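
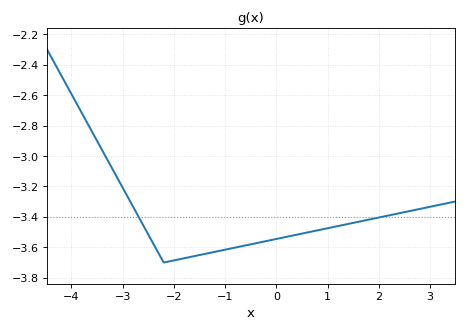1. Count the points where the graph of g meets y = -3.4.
2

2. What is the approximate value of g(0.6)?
-3.5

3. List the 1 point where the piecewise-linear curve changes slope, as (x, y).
(-2.2, -3.7)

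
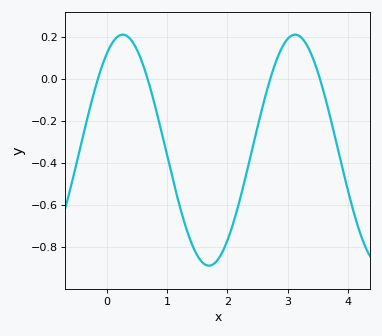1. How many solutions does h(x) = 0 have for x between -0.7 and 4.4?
4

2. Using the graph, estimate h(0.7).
-0.019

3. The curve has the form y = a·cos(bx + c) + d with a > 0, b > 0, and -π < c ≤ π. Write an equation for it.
y = 0.55cos(2.2x - 0.592) - 0.34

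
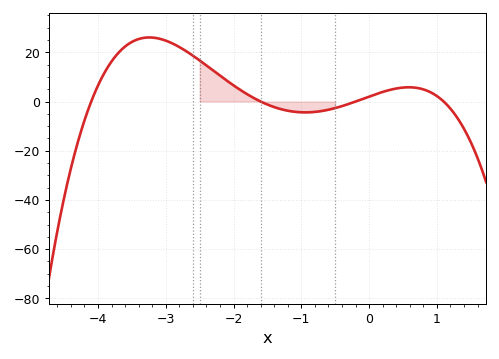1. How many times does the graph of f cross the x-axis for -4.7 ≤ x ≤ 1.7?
4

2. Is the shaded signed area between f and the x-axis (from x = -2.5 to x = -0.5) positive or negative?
positive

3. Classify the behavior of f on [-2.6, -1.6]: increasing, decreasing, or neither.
decreasing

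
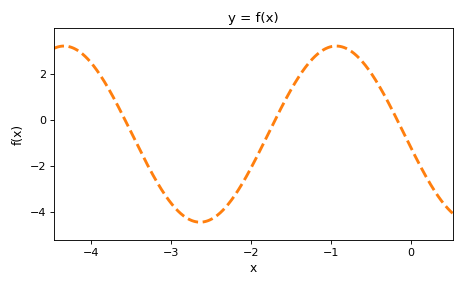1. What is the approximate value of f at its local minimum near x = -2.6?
-4.4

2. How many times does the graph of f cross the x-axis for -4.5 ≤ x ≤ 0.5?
3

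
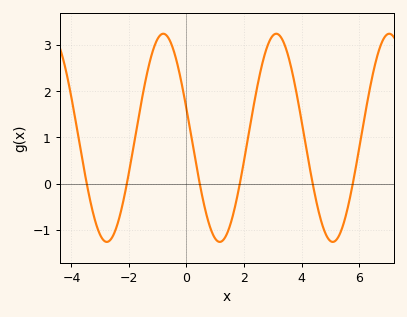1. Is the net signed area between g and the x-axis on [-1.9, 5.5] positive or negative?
positive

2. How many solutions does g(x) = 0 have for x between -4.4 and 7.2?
6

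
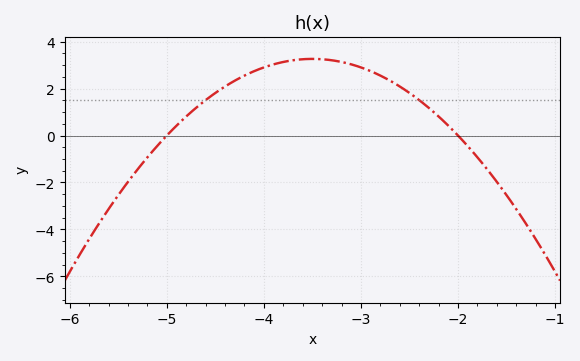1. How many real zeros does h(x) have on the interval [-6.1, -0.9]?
2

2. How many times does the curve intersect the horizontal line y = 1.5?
2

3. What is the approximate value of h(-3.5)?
3.26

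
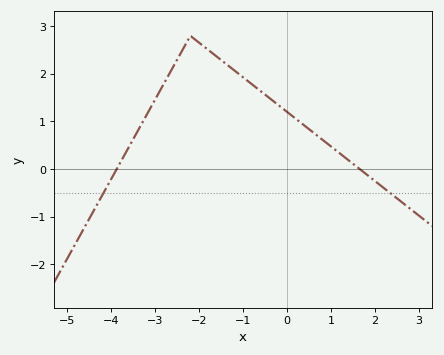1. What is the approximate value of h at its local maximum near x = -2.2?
2.8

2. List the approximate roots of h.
-3.8, 1.6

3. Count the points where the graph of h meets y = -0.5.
2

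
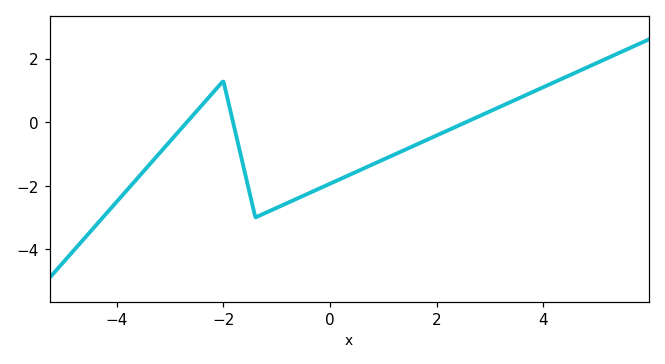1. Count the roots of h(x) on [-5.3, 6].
3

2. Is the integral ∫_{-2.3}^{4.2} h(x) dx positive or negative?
negative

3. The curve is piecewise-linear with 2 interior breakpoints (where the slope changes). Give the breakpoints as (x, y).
(-2, 1.3); (-1.4, -3)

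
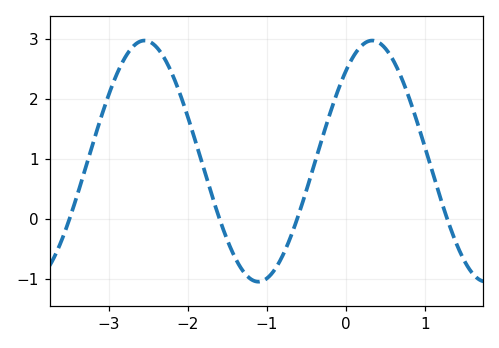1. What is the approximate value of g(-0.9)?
-0.8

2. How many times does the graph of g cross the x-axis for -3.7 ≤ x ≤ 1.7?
4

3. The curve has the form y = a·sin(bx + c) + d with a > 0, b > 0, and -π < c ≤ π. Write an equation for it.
y = 2.01sin(2.2x + 0.84) + 0.96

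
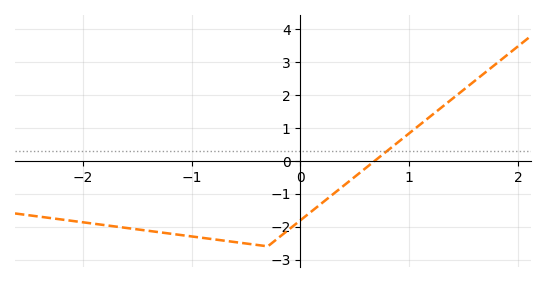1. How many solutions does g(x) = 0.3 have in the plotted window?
1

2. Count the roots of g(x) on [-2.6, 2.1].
1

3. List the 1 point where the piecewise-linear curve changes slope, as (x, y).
(-0.3, -2.6)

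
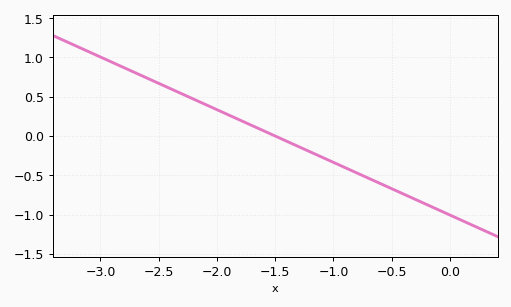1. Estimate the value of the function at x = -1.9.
0.268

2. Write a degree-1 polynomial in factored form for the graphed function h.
y = -0.67(x + 1.5)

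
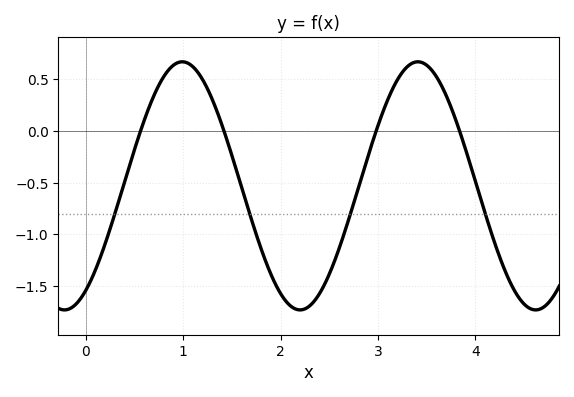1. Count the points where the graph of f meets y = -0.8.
4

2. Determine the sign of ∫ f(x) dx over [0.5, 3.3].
negative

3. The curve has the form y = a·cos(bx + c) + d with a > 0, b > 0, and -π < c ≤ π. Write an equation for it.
y = 1.2cos(2.6x - 2.58) - 0.53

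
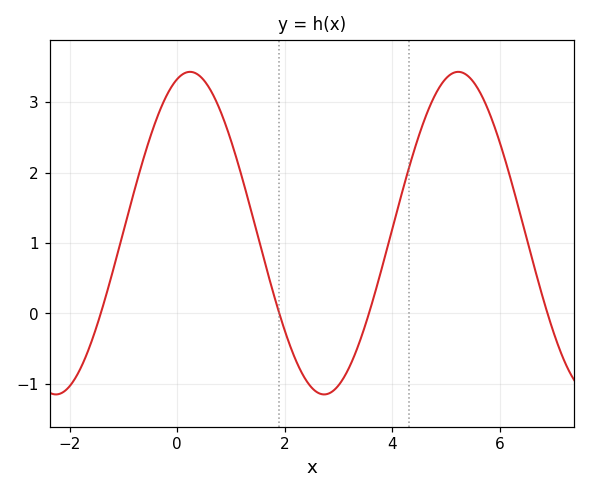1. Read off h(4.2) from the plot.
1.77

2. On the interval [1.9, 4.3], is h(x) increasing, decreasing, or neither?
neither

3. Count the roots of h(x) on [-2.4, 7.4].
4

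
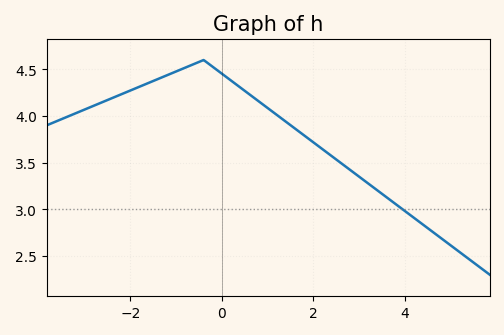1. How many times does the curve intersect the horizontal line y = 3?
1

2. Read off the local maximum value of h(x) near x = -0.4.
4.6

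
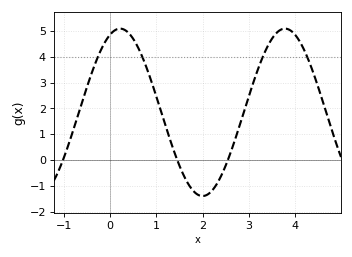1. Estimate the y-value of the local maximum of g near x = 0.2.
5.1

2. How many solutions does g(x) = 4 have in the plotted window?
4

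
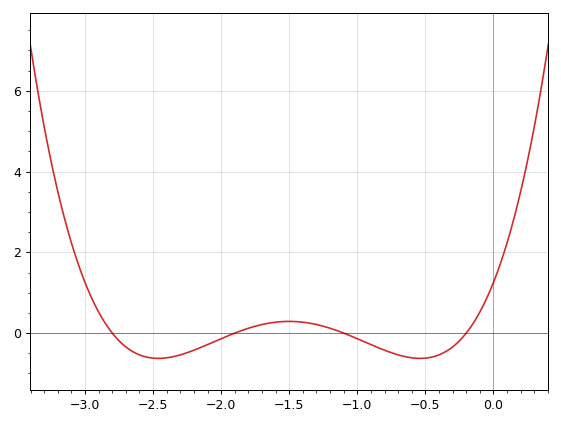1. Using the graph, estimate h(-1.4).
0.27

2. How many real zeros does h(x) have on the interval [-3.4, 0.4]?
4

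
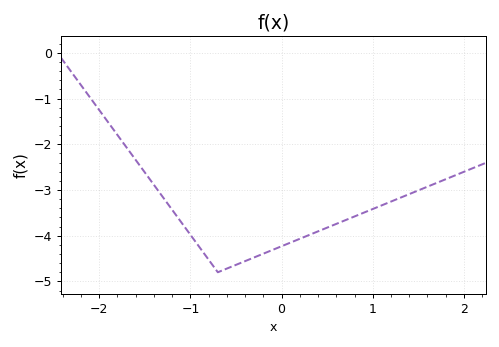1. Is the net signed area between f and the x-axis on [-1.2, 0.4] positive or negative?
negative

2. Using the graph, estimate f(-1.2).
-3.44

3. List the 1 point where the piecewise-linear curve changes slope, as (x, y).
(-0.7, -4.8)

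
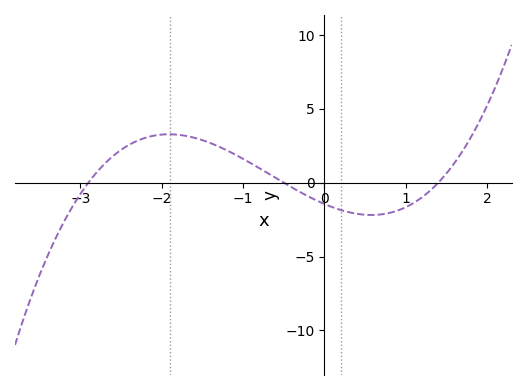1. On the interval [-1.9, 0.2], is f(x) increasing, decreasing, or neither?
decreasing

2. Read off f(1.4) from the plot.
0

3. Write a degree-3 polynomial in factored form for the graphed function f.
y = 0.71(x + 2.9)(x + 0.5)(x - 1.4)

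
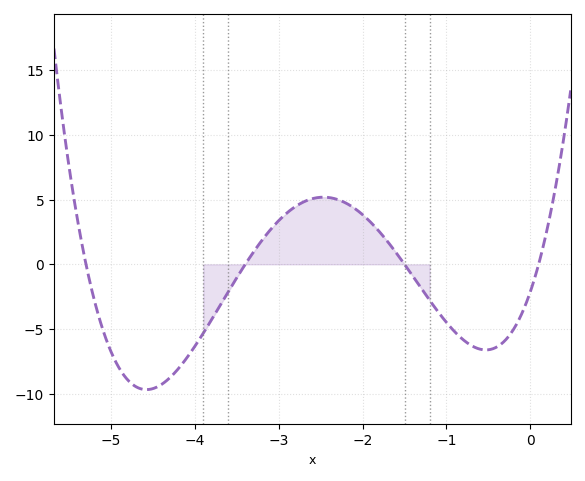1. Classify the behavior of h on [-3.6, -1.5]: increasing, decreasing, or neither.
neither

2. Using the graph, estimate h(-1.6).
1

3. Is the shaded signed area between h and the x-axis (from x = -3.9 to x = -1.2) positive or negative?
positive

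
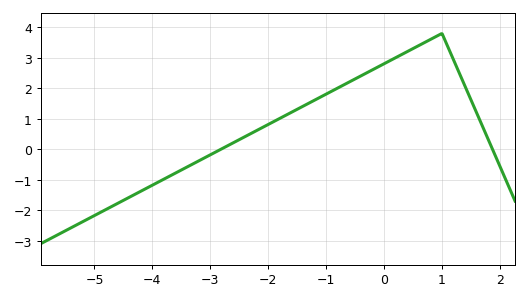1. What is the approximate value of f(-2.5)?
0.3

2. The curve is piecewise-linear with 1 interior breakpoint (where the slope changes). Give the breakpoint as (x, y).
(1, 3.8)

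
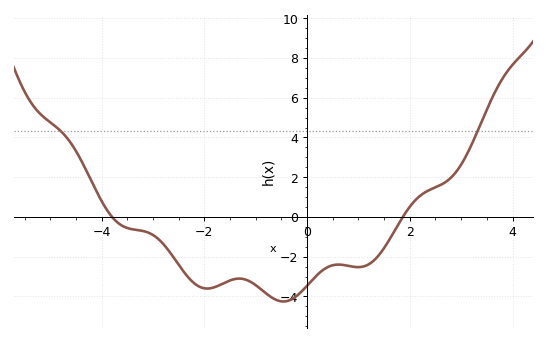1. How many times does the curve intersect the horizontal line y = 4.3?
2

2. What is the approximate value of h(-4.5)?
3.4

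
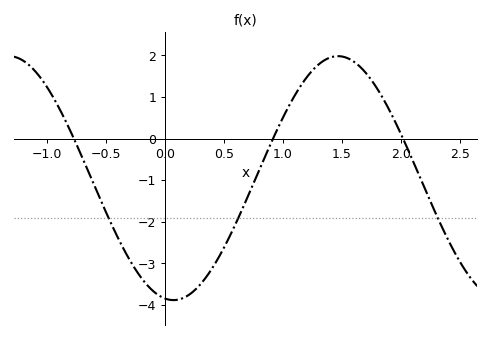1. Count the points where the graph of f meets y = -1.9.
3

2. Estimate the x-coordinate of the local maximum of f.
1.47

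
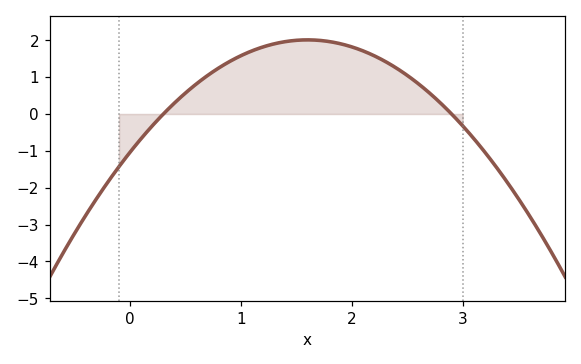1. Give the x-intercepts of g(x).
0.3, 2.9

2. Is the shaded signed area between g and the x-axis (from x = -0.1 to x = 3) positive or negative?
positive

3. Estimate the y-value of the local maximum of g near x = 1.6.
2.01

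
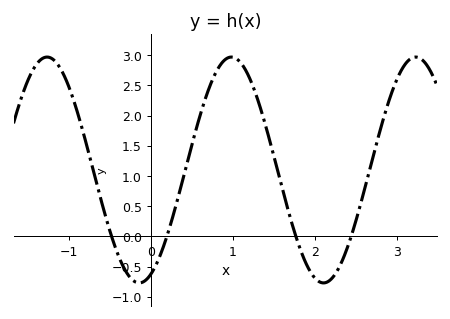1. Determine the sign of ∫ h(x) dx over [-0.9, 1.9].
positive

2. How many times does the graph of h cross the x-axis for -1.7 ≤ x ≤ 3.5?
4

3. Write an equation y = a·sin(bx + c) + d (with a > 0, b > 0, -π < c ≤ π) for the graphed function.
y = 1.87sin(2.8x - 1.2) + 1.1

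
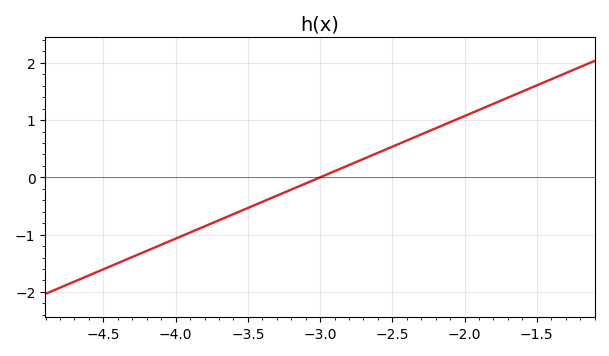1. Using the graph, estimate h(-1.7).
1.4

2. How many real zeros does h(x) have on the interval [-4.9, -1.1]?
1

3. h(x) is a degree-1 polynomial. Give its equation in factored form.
y = 1.07(x + 3)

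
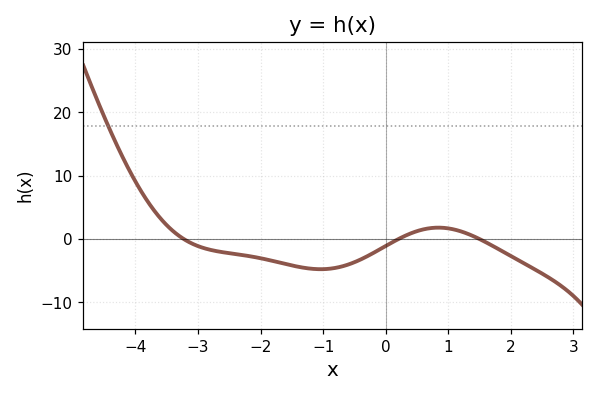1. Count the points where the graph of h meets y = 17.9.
1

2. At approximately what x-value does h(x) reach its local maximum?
0.8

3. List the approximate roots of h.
-3.2, 0.2, 1.6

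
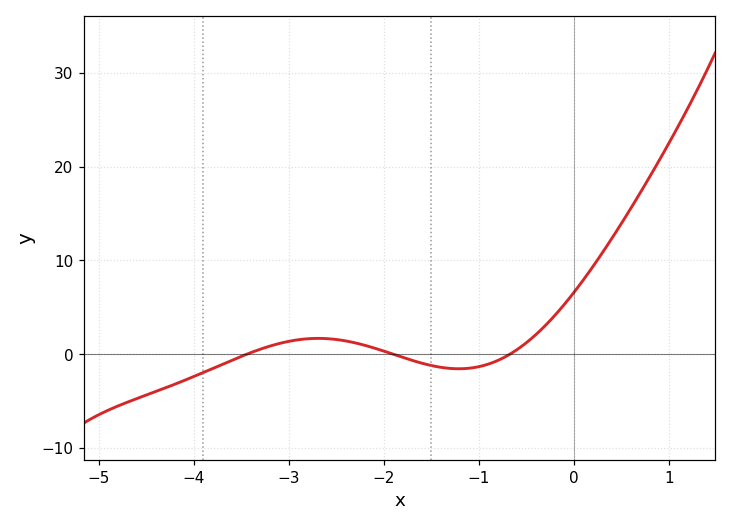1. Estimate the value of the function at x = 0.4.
12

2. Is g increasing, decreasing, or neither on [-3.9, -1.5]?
neither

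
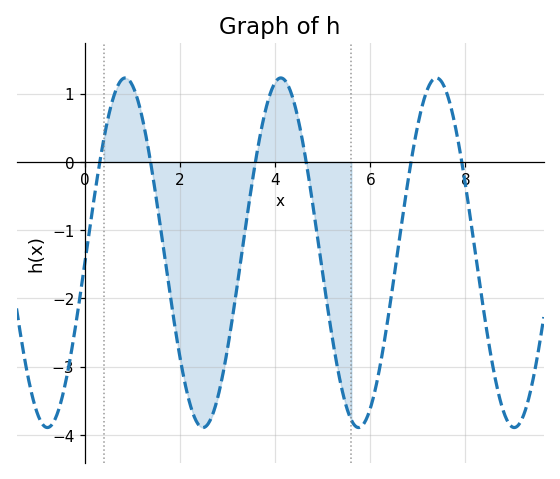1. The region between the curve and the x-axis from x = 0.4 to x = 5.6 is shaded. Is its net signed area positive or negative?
negative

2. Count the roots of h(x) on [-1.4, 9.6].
6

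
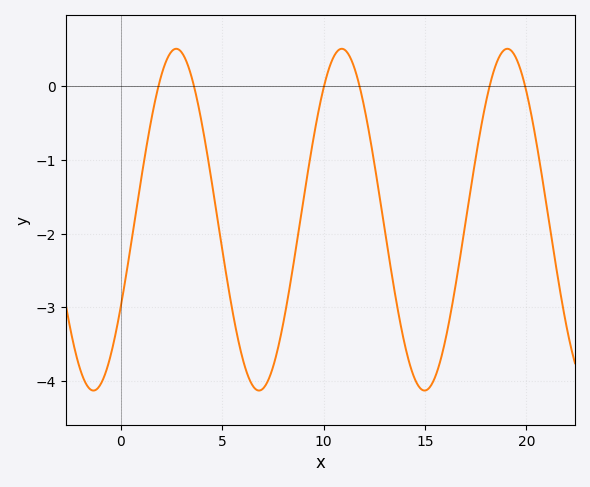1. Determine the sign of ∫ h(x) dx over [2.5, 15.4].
negative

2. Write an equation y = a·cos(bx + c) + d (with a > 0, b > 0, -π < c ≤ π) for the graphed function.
y = 2.32cos(0.77x - 2.11) - 1.81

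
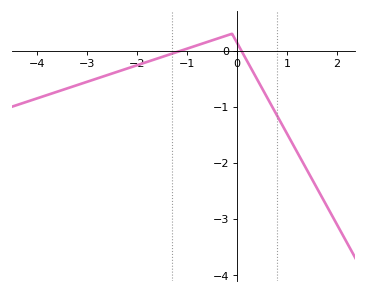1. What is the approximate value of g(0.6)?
-0.833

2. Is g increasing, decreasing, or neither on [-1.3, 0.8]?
neither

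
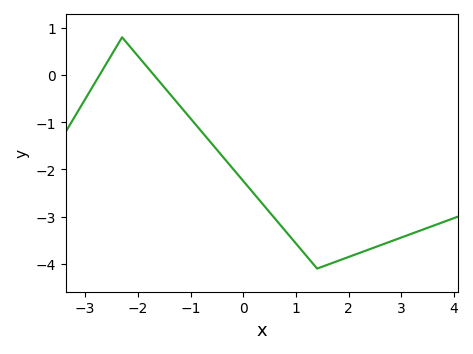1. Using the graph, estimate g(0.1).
-2.4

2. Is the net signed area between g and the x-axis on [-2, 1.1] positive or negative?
negative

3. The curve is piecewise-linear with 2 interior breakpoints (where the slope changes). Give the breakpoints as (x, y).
(-2.3, 0.8); (1.4, -4.1)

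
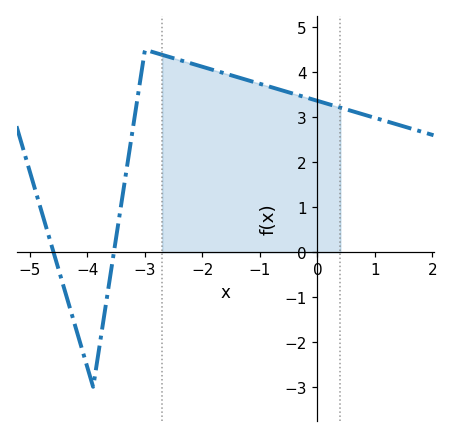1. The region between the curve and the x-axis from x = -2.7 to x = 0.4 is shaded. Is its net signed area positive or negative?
positive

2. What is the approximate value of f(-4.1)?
-2.1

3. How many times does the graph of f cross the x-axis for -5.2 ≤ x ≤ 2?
2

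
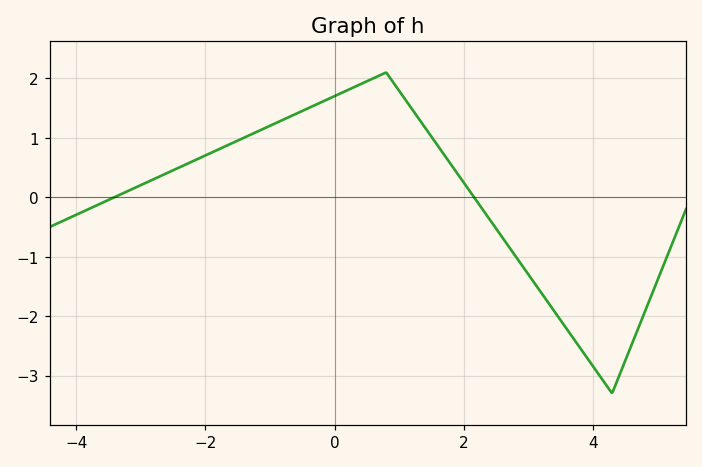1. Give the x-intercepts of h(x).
-3.4, 2.2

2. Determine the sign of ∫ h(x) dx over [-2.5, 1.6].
positive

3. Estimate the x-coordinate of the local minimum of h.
4.2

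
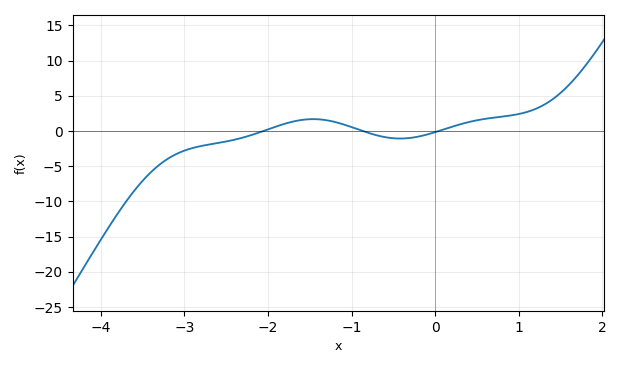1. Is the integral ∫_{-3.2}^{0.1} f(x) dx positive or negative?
negative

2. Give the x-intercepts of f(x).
-2.05, -0.867, 0.045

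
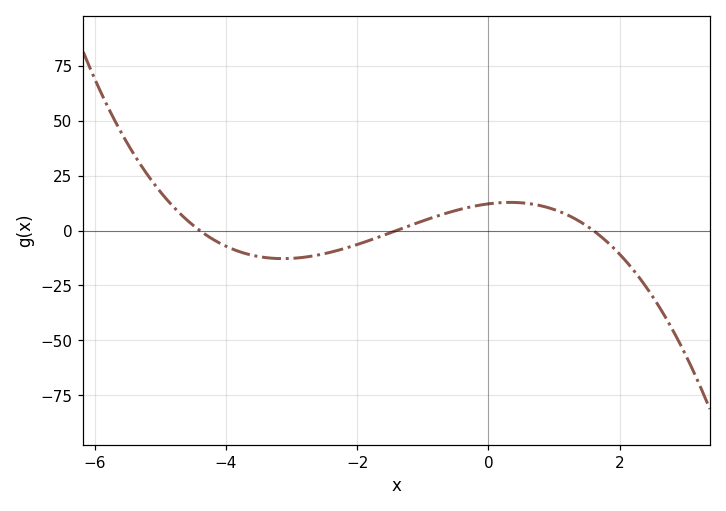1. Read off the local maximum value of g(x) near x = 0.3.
12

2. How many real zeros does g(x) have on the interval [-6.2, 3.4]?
3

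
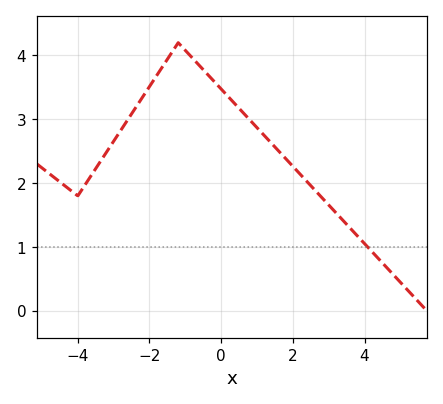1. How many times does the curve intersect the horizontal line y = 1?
1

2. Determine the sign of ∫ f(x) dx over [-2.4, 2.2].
positive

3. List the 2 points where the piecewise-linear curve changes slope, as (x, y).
(-4, 1.8); (-1.2, 4.2)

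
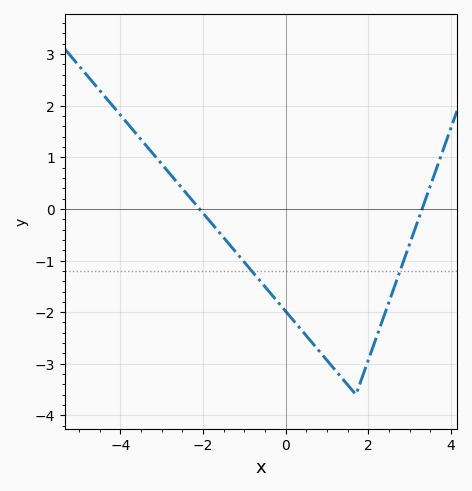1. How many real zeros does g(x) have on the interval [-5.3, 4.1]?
2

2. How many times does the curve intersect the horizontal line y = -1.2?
2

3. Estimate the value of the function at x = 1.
-2.9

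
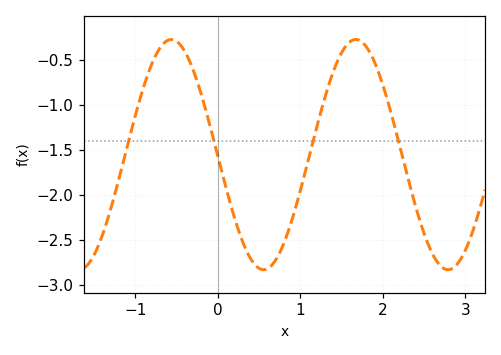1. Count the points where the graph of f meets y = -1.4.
4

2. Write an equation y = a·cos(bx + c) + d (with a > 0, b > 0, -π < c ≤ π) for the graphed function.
y = 1.28cos(2.81x + 1.58) - 1.55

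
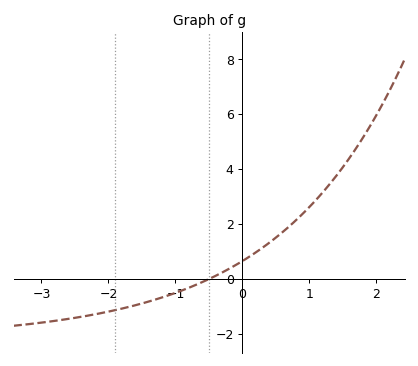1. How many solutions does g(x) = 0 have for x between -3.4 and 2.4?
1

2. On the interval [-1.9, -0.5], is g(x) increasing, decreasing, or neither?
increasing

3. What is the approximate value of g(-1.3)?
-0.8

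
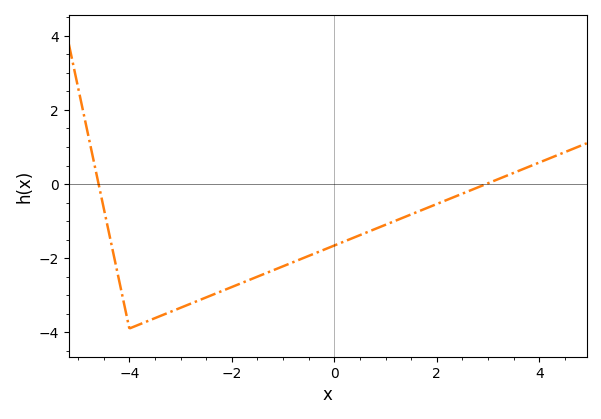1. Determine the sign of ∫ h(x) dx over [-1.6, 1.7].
negative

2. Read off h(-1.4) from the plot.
-2.44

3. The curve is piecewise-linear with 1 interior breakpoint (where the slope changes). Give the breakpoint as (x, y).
(-4, -3.9)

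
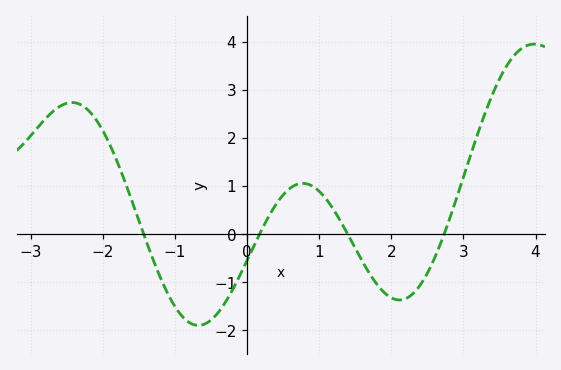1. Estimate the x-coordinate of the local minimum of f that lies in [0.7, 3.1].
2.1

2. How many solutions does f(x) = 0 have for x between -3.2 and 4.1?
4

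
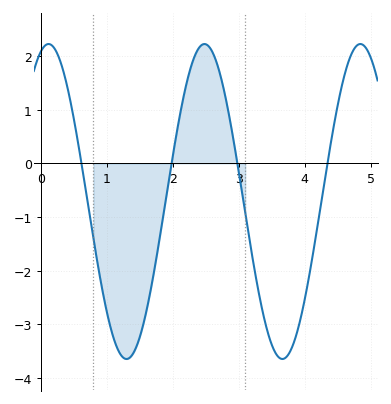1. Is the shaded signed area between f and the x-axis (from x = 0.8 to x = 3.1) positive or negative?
negative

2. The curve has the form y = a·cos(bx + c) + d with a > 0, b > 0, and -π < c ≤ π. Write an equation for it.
y = 2.94cos(2.7x - 0.32) - 0.71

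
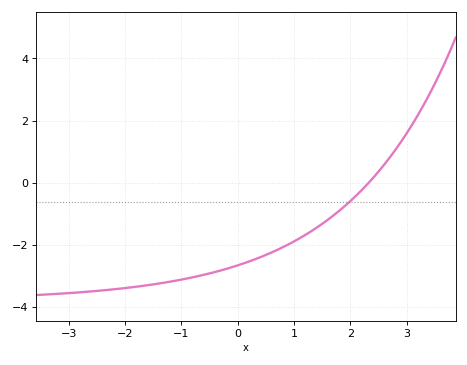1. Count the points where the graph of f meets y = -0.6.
1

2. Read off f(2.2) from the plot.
-0.233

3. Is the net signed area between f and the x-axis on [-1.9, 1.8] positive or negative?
negative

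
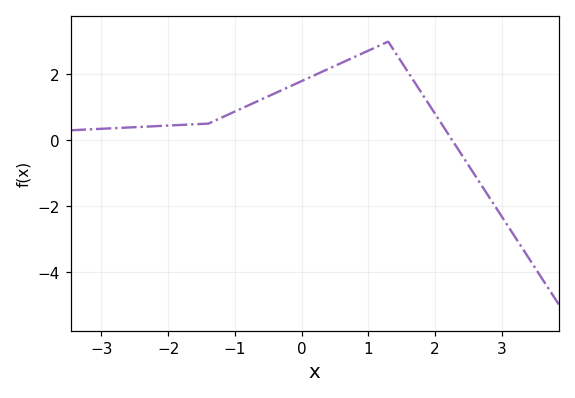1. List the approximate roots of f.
2.26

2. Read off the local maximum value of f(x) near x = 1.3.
3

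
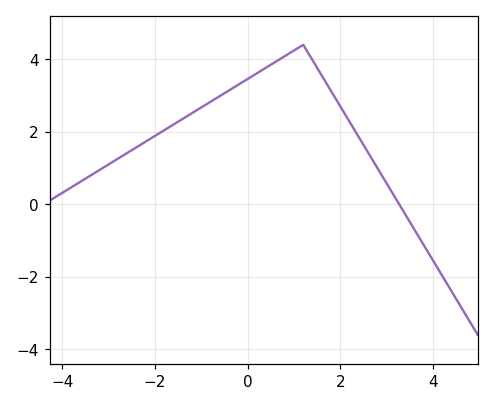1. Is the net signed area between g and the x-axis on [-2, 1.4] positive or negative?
positive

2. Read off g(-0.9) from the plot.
2.75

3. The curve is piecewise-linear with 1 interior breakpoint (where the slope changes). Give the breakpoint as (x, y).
(1.2, 4.4)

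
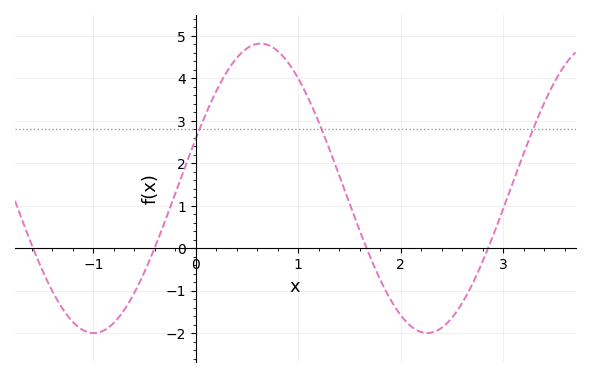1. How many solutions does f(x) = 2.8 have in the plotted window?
3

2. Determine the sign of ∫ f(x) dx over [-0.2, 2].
positive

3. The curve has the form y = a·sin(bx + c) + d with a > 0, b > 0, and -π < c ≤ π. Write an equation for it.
y = 3.41sin(1.9x + 0.35) + 1.41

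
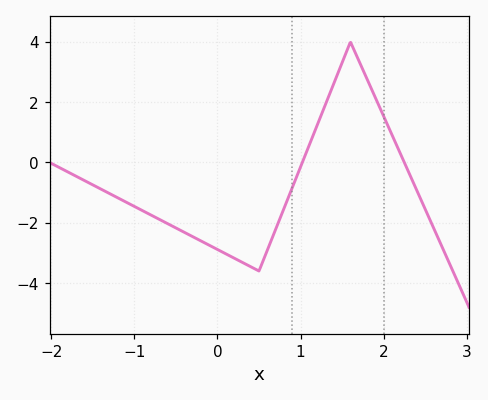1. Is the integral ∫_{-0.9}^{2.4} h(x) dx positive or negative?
negative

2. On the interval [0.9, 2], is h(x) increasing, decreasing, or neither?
neither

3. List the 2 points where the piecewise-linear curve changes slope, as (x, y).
(0.5, -3.6); (1.6, 4)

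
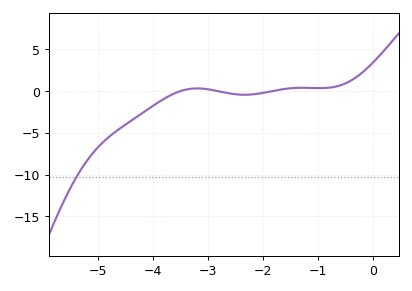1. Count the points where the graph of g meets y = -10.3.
1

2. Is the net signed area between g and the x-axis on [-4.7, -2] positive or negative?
negative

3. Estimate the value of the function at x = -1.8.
0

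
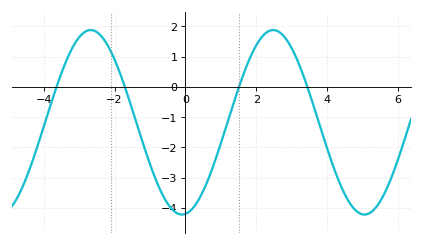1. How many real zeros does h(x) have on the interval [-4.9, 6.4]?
4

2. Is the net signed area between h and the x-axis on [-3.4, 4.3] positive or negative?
negative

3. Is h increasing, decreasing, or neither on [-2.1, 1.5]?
neither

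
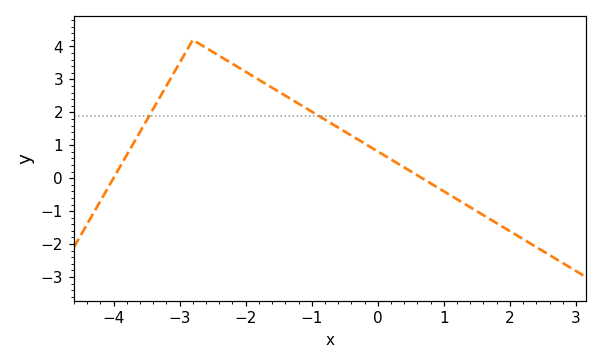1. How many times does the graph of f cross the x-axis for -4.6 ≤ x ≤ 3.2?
2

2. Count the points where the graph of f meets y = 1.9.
2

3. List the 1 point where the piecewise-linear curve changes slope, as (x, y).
(-2.8, 4.2)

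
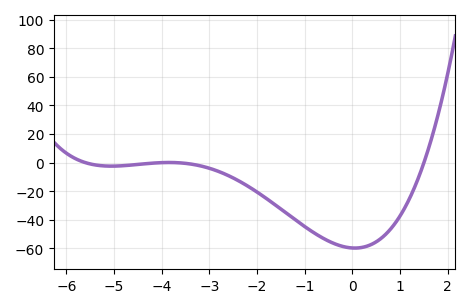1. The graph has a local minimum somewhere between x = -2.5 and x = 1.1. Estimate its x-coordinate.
0.05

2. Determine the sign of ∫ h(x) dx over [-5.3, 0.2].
negative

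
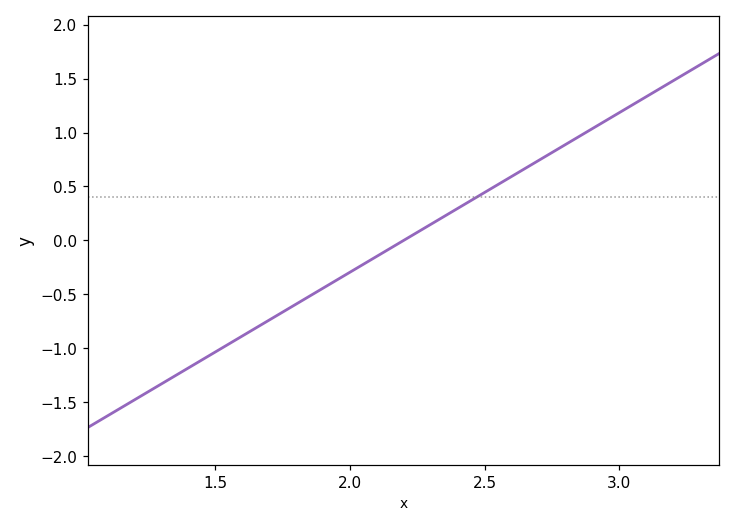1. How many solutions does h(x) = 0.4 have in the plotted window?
1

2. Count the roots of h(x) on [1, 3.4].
1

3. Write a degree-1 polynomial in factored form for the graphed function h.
y = 1.48(x - 2.2)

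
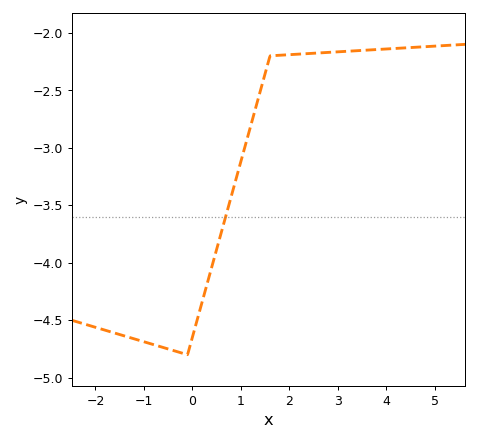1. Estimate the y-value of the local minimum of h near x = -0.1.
-4.8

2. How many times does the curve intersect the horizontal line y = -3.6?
1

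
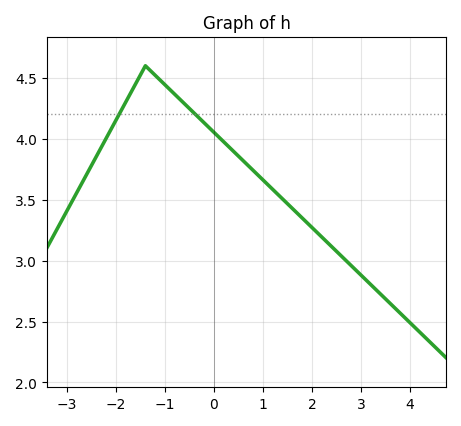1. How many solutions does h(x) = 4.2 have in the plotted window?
2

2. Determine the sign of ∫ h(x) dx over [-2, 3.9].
positive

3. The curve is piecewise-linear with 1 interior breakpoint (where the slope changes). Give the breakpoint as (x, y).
(-1.4, 4.6)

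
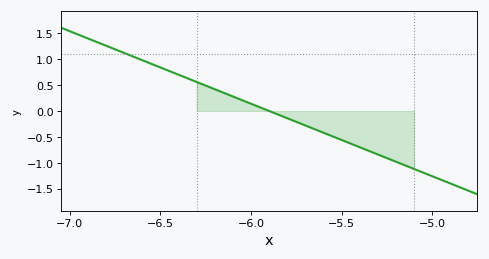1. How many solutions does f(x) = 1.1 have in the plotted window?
1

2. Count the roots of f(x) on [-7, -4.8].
1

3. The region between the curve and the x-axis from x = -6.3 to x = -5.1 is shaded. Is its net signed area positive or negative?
negative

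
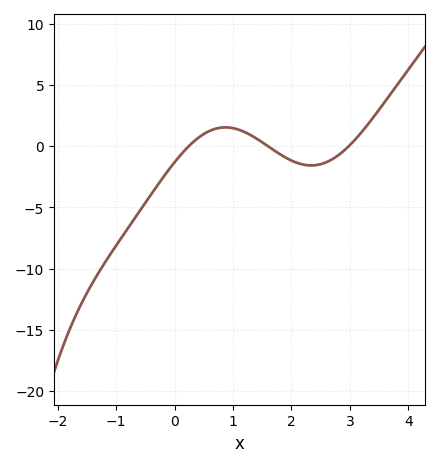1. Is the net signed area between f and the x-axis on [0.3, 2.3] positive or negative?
positive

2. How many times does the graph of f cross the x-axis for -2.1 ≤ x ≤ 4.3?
3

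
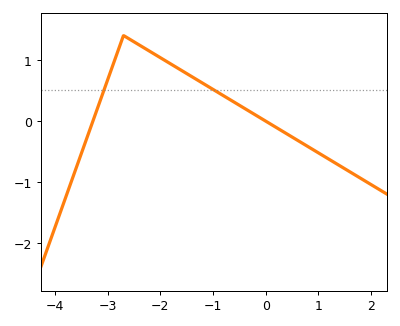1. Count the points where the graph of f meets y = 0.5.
2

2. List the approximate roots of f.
-3.28, -0.006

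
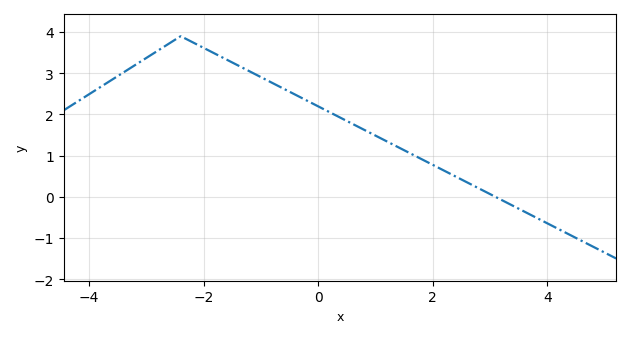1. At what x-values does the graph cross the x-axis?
3.09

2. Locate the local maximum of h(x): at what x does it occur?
-2.4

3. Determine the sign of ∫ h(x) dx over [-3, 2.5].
positive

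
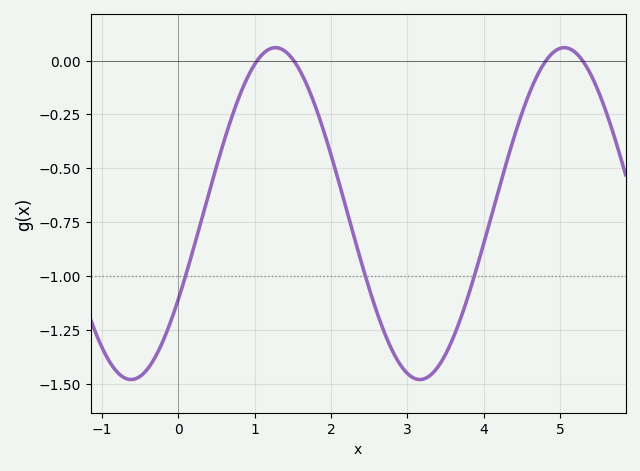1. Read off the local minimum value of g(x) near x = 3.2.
-1.48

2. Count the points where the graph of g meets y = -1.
3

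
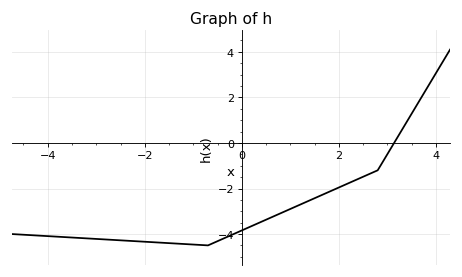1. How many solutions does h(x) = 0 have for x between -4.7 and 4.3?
1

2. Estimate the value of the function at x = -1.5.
-4.4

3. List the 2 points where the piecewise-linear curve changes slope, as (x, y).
(-0.7, -4.5); (2.8, -1.2)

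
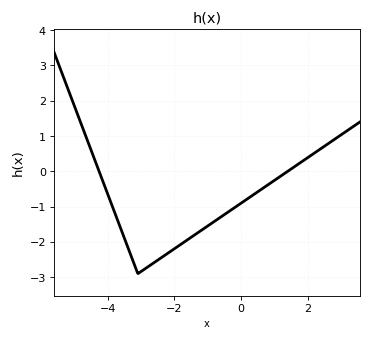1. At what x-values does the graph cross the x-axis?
-4.2, 1.4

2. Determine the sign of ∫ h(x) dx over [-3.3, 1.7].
negative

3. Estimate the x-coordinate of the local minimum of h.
-3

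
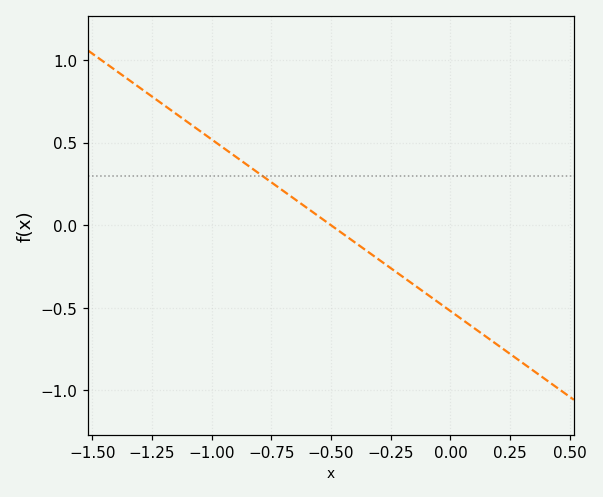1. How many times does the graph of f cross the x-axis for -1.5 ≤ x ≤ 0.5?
1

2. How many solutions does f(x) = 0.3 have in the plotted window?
1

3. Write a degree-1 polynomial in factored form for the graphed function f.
y = -1.04(x + 0.5)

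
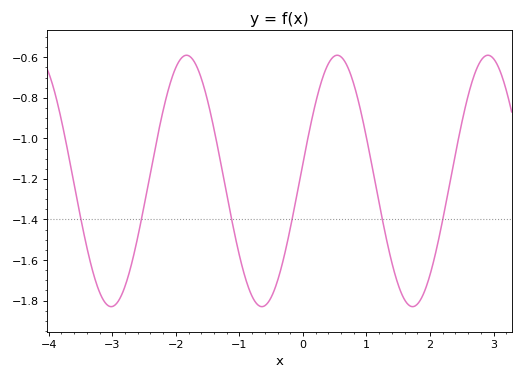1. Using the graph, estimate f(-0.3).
-1.58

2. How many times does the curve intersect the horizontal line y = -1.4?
6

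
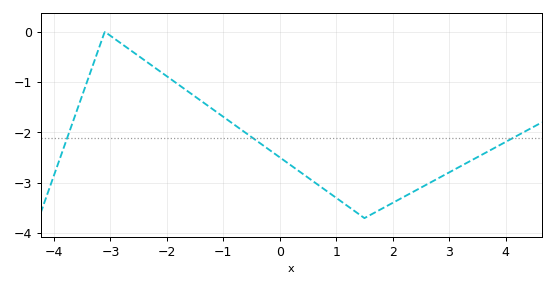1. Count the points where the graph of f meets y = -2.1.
3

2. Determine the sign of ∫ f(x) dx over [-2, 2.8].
negative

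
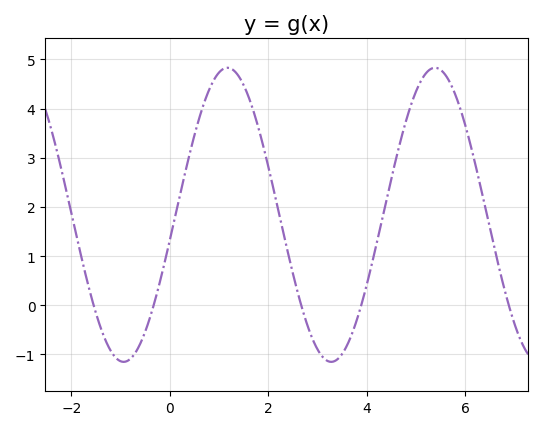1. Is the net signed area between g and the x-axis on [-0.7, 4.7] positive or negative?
positive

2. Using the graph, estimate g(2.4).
1.1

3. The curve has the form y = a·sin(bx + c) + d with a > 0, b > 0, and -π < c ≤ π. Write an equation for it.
y = 2.99sin(1.5x - 0.17) + 1.84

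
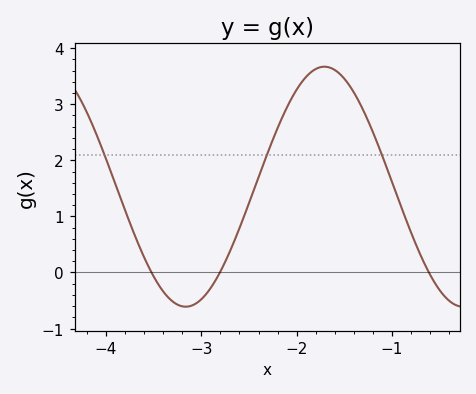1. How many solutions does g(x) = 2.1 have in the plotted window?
3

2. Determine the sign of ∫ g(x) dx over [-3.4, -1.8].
positive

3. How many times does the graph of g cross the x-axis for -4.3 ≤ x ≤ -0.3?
3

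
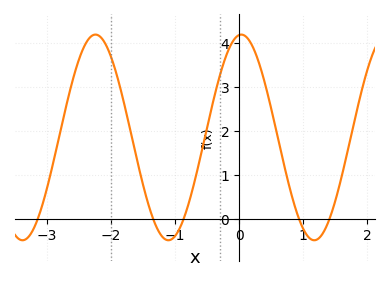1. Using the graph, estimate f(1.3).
-0.4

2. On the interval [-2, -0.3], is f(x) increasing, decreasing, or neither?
neither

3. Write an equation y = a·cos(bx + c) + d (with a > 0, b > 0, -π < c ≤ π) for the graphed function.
y = 2.34cos(2.8x - 0.1) + 1.85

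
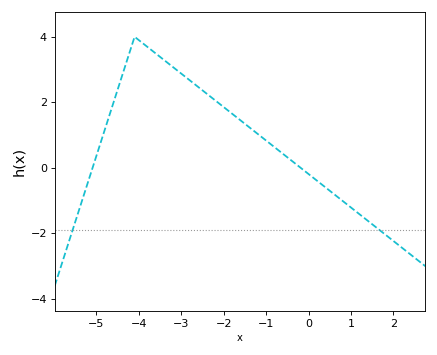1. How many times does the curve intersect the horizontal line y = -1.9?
2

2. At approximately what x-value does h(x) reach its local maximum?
-4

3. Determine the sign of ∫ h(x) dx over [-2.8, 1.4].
positive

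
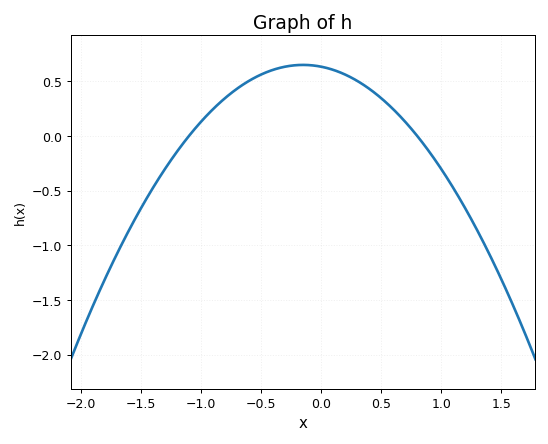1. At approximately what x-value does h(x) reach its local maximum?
-0.15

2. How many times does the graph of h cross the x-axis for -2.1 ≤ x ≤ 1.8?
2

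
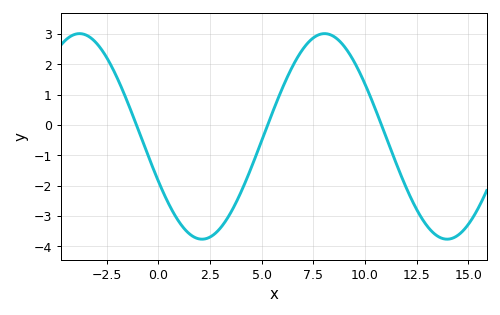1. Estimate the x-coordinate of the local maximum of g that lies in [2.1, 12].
8.04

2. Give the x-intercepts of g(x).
-1.06, 5.29, 10.8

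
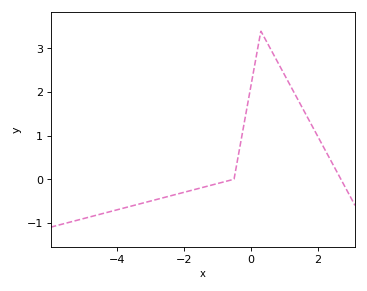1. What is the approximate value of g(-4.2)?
-0.744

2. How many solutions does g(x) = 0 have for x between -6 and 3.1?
2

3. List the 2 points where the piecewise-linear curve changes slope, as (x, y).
(-0.5, 0); (0.3, 3.4)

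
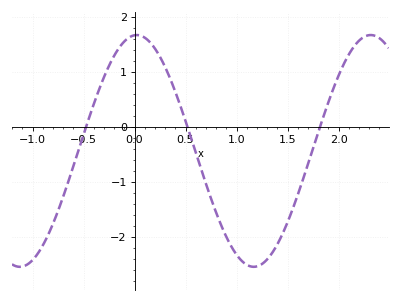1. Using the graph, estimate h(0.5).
0.104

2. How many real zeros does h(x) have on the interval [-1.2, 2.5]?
3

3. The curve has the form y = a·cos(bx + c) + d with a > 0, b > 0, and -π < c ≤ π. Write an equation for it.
y = 2.11cos(2.74x - 0.06) - 0.44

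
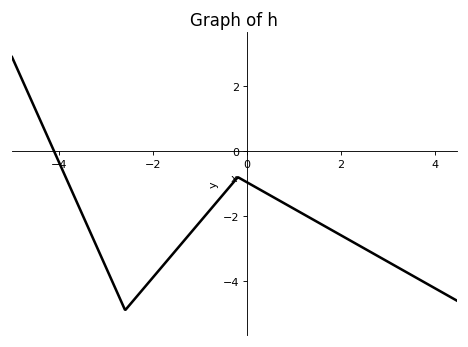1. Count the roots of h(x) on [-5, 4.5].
1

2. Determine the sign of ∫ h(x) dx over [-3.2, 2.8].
negative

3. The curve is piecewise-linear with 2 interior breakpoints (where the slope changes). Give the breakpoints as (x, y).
(-2.6, -4.9); (-0.2, -0.8)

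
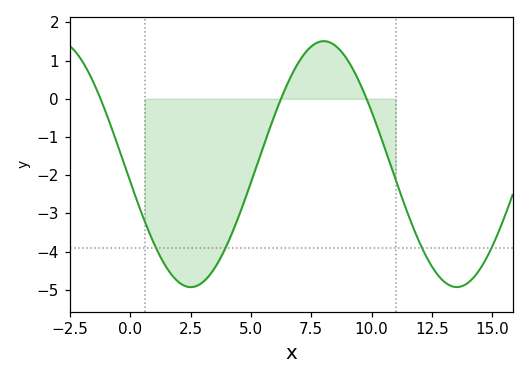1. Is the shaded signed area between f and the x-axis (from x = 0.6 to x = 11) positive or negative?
negative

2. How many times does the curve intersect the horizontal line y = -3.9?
4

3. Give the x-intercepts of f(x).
-1, 6, 10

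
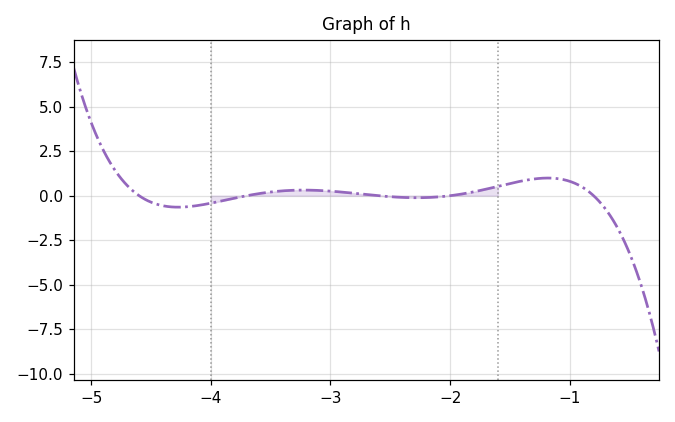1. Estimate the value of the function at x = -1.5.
0.683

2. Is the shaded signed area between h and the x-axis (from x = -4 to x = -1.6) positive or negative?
positive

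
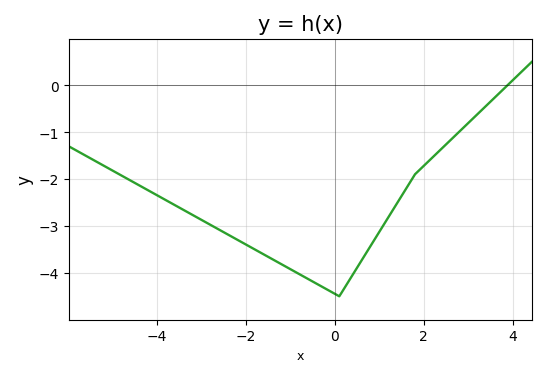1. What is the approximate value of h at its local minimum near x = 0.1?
-4.5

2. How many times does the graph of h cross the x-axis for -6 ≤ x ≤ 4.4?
1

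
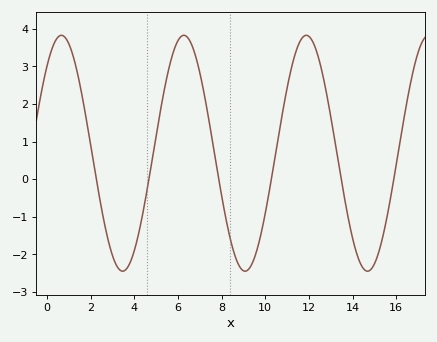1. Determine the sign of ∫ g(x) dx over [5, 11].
positive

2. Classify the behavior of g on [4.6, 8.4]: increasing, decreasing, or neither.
neither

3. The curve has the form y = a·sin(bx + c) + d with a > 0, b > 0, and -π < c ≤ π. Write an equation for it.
y = 3.14sin(1.12x + 0.832) + 0.69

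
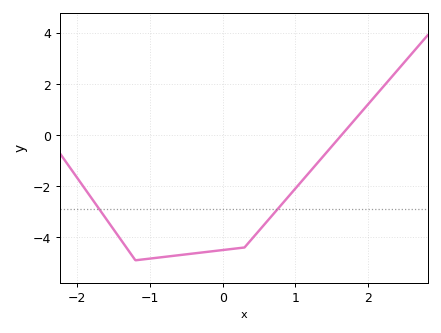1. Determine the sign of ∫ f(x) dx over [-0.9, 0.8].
negative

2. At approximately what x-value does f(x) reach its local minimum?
-1.2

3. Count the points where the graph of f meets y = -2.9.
2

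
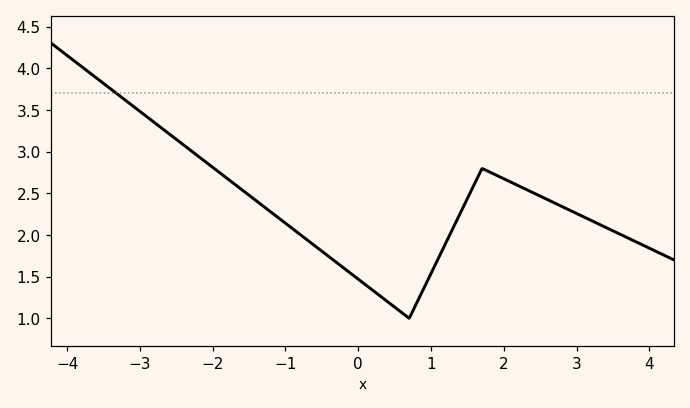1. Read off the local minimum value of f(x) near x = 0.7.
1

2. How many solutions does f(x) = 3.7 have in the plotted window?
1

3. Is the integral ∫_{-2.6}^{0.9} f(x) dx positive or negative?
positive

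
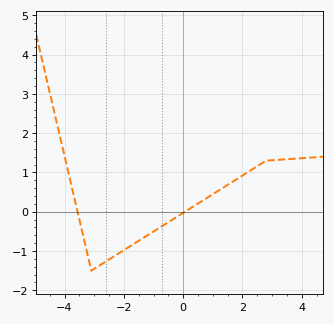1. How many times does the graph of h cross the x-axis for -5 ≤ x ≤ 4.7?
2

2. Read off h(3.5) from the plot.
1.34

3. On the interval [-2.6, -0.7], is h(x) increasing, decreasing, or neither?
increasing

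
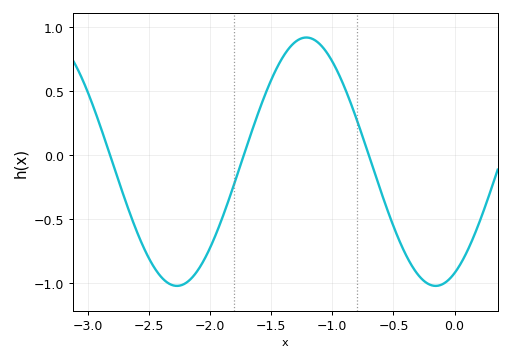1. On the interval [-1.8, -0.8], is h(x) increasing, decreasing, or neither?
neither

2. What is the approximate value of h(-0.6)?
-0.3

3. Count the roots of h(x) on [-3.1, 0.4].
3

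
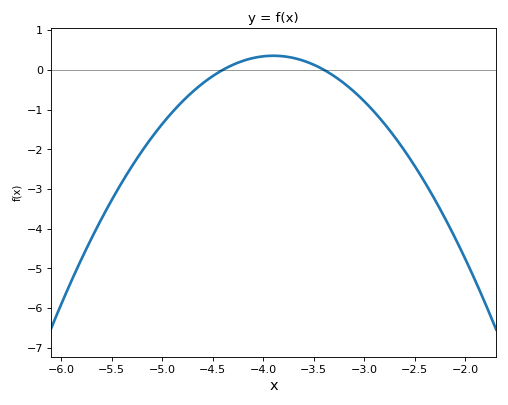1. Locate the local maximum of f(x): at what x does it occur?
-3.9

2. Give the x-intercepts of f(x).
-4.4, -3.4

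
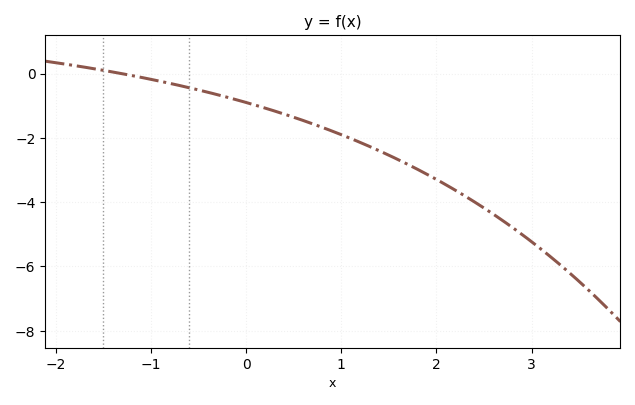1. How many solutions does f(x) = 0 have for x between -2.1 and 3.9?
1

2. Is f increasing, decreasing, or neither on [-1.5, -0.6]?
decreasing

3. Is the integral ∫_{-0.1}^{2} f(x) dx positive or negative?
negative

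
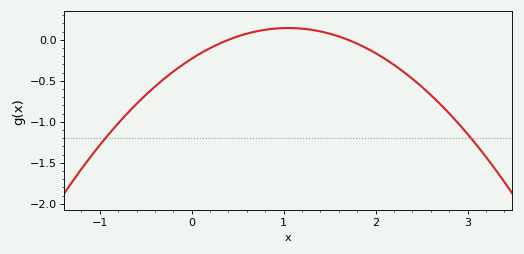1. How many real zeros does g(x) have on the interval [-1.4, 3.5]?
2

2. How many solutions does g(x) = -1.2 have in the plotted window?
2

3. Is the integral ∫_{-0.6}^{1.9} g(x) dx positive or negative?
negative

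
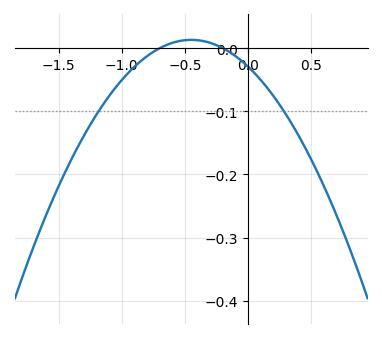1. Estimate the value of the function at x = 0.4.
-0.14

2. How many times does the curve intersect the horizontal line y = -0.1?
2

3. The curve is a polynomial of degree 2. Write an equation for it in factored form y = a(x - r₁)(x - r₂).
y = -0.21(x + 0.7)(x + 0.2)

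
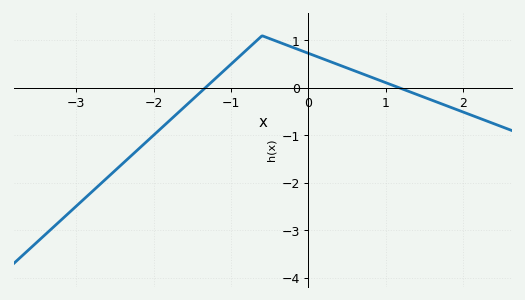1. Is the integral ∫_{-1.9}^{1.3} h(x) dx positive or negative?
positive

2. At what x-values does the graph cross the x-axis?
-1.3, 1.2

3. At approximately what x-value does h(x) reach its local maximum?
-0.6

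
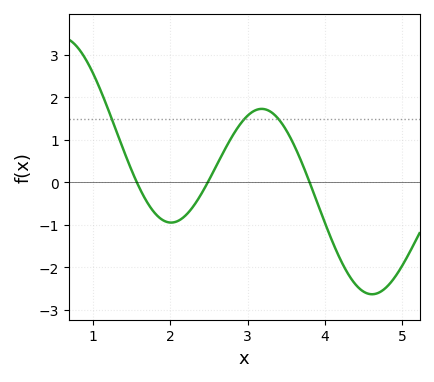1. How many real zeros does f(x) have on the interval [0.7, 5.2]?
3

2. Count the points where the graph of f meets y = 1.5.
3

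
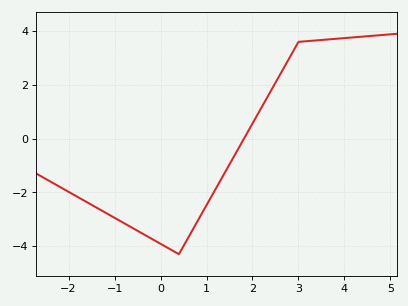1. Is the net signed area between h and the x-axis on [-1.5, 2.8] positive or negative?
negative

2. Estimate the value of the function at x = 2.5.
2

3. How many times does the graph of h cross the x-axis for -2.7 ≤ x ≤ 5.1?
1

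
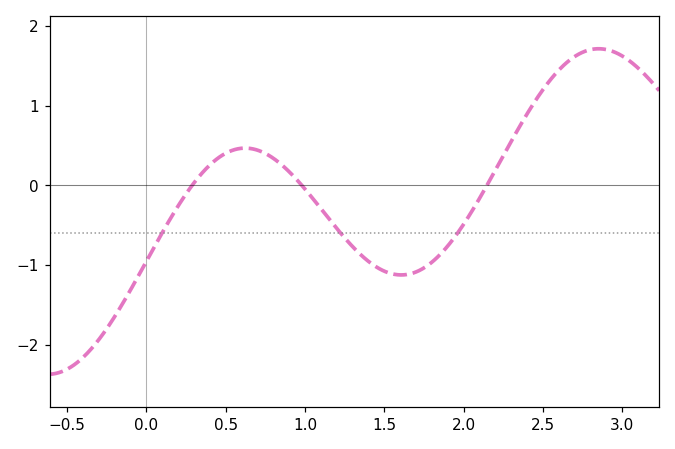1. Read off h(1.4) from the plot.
-1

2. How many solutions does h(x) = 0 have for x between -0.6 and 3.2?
3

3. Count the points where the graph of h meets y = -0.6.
3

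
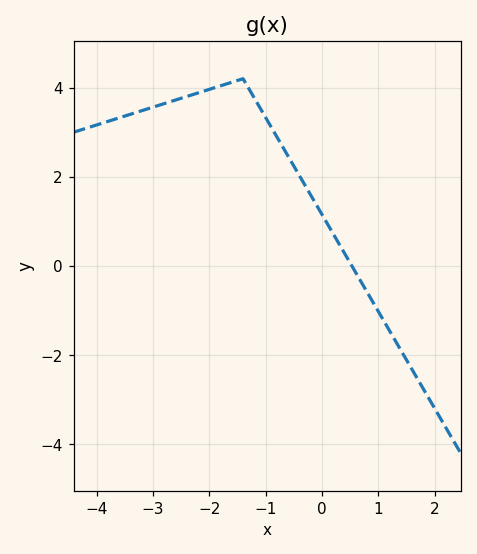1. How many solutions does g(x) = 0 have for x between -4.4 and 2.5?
1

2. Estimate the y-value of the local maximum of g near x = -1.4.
4.2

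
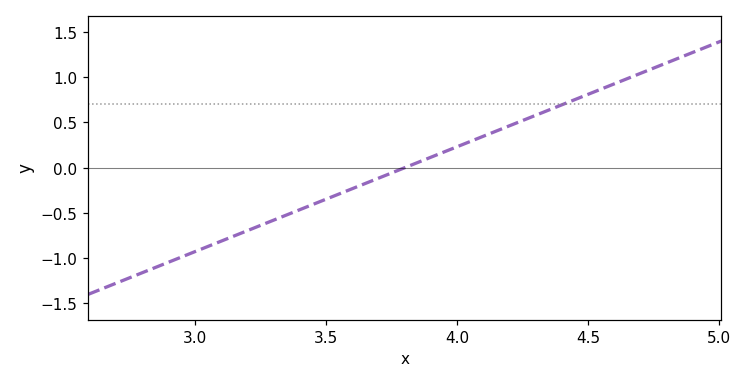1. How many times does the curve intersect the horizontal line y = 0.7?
1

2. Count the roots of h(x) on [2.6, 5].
1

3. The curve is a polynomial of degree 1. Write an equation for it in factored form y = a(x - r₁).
y = 1.16(x - 3.8)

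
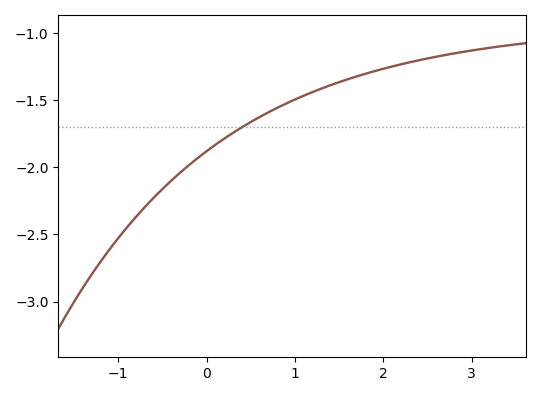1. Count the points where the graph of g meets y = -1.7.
1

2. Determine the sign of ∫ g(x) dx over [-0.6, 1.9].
negative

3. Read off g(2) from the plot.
-1.27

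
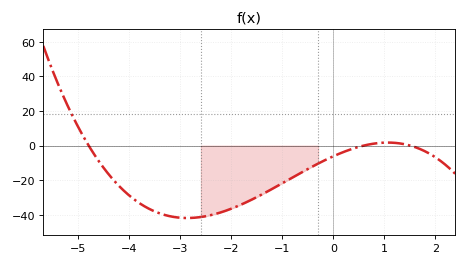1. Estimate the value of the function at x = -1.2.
-25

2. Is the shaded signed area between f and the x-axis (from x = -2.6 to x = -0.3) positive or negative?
negative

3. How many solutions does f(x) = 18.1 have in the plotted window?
1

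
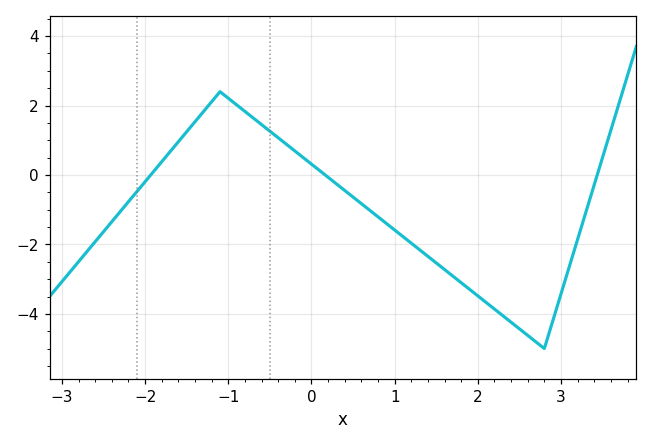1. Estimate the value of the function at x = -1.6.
1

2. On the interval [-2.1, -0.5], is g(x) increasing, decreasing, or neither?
neither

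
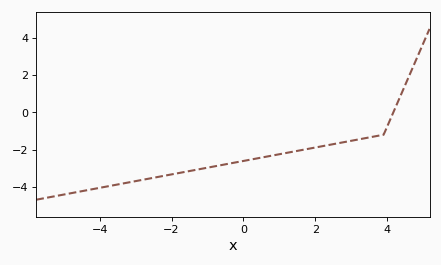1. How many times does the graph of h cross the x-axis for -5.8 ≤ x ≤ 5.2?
1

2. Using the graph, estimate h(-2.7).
-3.59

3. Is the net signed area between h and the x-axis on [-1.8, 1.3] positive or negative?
negative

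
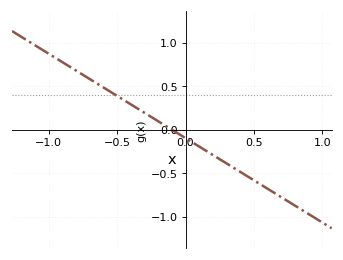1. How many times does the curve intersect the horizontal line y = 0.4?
1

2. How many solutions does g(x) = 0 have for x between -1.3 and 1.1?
1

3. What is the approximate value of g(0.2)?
-0.291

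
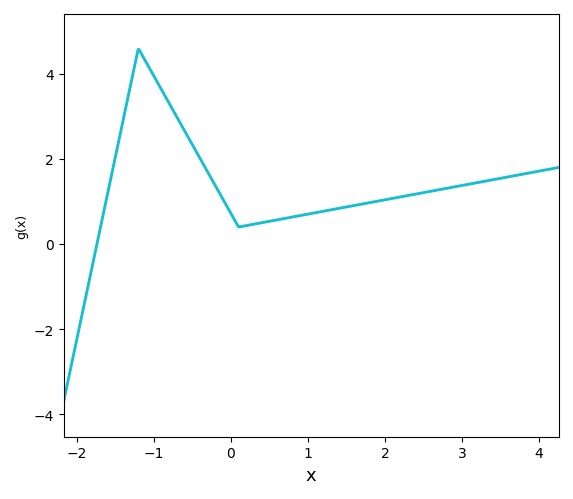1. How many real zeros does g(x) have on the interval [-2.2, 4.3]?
1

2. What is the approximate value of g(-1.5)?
2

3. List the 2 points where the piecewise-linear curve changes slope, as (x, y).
(-1.2, 4.6); (0.1, 0.4)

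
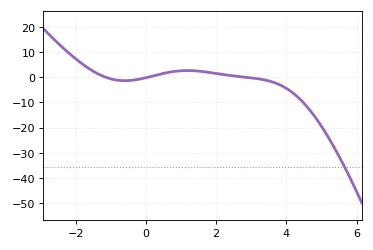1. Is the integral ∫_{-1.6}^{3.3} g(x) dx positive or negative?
positive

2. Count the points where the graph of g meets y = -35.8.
1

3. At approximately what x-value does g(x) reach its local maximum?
1.18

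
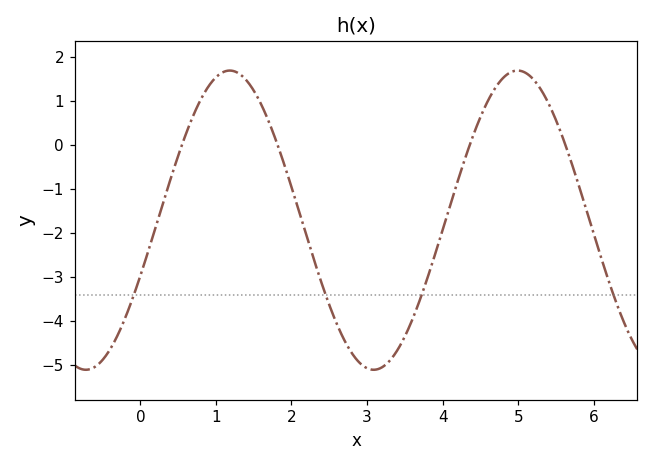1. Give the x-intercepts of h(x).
0.549, 1.82, 4.36, 5.63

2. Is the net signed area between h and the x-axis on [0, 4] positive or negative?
negative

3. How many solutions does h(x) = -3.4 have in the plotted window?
4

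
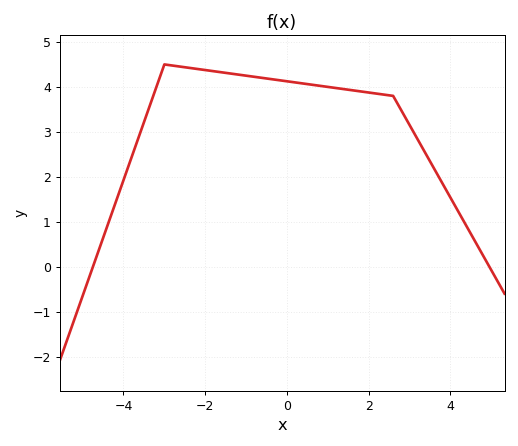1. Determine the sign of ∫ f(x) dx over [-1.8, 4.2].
positive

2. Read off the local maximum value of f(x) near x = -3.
4.5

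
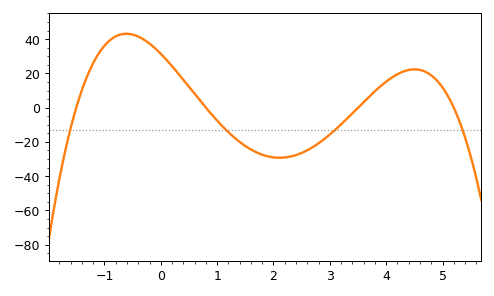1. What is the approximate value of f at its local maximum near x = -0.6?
44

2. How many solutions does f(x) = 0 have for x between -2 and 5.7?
4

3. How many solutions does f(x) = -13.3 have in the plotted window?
4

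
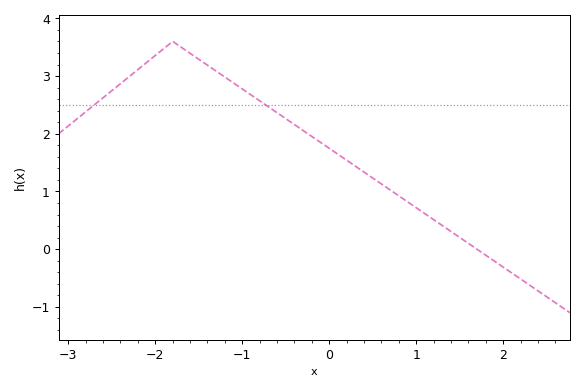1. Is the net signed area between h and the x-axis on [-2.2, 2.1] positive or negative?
positive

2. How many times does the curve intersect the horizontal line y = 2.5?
2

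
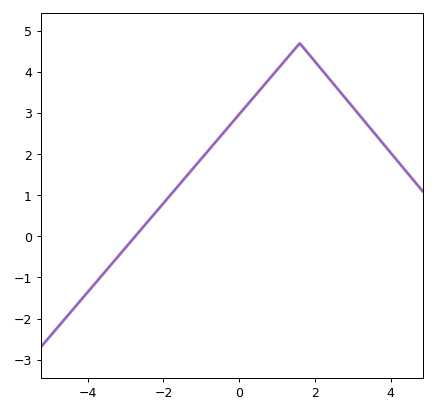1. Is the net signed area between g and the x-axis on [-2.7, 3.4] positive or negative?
positive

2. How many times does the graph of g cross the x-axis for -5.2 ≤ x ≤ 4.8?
1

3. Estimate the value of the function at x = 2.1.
4.1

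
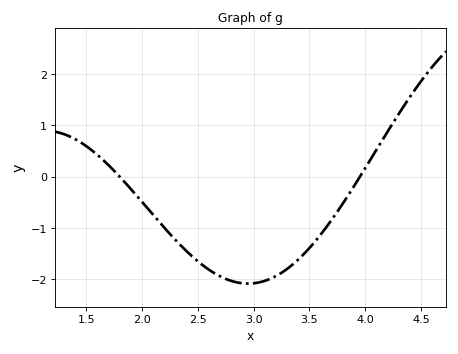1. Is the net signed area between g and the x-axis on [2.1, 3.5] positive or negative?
negative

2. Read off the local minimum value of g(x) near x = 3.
-2.1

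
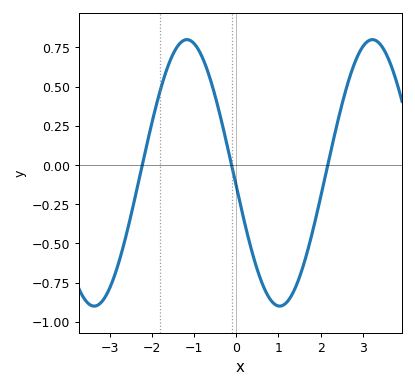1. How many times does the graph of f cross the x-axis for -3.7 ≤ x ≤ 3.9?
3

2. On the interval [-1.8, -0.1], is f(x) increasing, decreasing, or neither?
neither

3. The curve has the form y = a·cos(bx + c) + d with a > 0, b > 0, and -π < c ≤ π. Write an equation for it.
y = 0.85cos(1.43x + 1.67) - 0.05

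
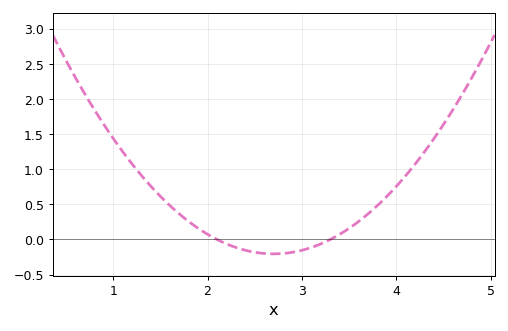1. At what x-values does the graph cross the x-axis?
2.1, 3.3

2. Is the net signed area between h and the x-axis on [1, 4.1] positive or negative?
positive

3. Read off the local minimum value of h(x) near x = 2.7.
-0.205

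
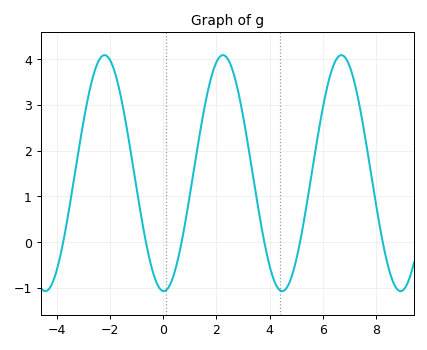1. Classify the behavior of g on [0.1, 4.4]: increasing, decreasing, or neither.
neither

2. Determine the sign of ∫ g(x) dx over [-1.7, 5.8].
positive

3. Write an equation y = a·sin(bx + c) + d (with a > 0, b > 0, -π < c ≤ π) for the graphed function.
y = 2.58sin(1.4x - 1.6) + 1.51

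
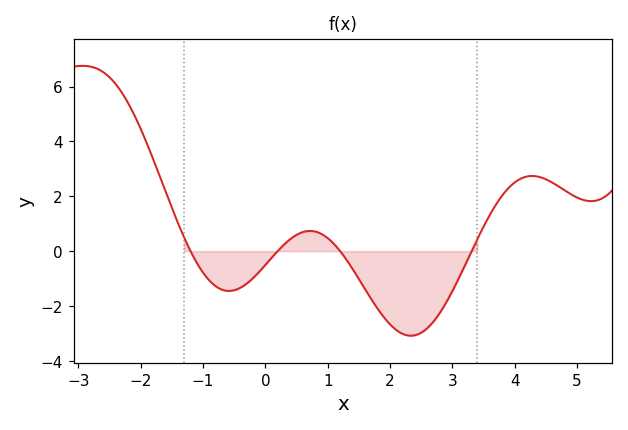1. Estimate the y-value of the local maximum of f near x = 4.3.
2.74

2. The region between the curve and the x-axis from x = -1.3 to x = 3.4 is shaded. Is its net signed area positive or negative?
negative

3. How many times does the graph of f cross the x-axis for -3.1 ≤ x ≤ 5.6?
4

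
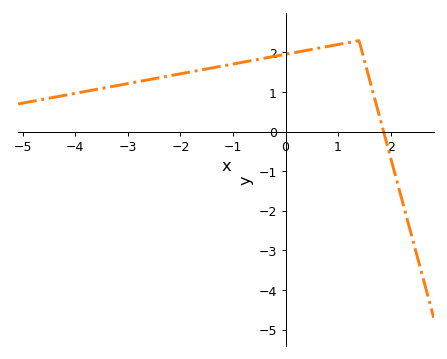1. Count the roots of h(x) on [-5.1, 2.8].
1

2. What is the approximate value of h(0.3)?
2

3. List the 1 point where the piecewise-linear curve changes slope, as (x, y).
(1.4, 2.3)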